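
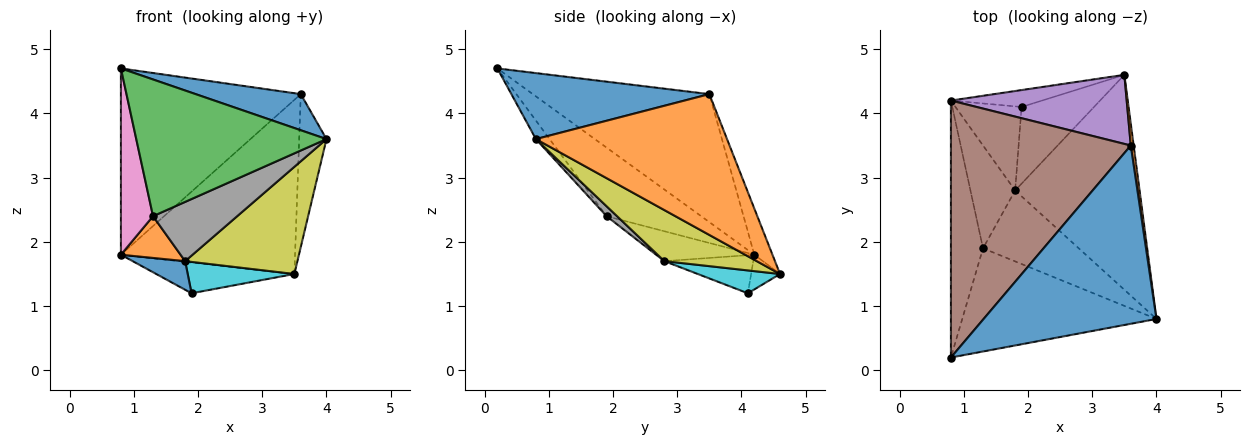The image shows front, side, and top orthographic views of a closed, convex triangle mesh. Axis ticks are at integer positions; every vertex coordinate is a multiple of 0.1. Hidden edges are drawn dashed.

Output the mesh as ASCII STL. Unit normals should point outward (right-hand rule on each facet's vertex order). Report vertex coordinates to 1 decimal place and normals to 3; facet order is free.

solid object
 facet normal 0.350 -0.186 0.918
  outer loop
   vertex 3.6 3.5 4.3
   vertex 0.8 0.2 4.7
   vertex 4.0 0.8 3.6
  endloop
 endfacet
 facet normal 0.990 0.141 0.020
  outer loop
   vertex 3.6 3.5 4.3
   vertex 4.0 0.8 3.6
   vertex 3.5 4.6 1.5
  endloop
 endfacet
 facet normal -0.057 -0.797 -0.601
  outer loop
   vertex 1.3 1.9 2.4
   vertex 4.0 0.8 3.6
   vertex 0.8 0.2 4.7
  endloop
 endfacet
 facet normal -0.180 0.862 -0.474
  outer loop
   vertex 0.8 4.2 1.8
   vertex 3.5 4.6 1.5
   vertex 1.9 4.1 1.2
  endloop
 endfacet
 facet normal -0.096 0.925 0.367
  outer loop
   vertex 0.8 4.2 1.8
   vertex 3.6 3.5 4.3
   vertex 3.5 4.6 1.5
  endloop
 endfacet
 facet normal -0.499 0.509 0.702
  outer loop
   vertex 0.8 4.2 1.8
   vertex 0.8 0.2 4.7
   vertex 3.6 3.5 4.3
  endloop
 endfacet
 facet normal -0.866 -0.294 -0.405
  outer loop
   vertex 0.8 4.2 1.8
   vertex 1.3 1.9 2.4
   vertex 0.8 0.2 4.7
  endloop
 endfacet
 facet normal 0.080 -0.639 -0.765
  outer loop
   vertex 1.8 2.8 1.7
   vertex 4.0 0.8 3.6
   vertex 1.3 1.9 2.4
  endloop
 endfacet
 facet normal 0.345 -0.419 -0.840
  outer loop
   vertex 1.8 2.8 1.7
   vertex 3.5 4.6 1.5
   vertex 4.0 0.8 3.6
  endloop
 endfacet
 facet normal 0.280 -0.363 -0.889
  outer loop
   vertex 1.8 2.8 1.7
   vertex 1.9 4.1 1.2
   vertex 3.5 4.6 1.5
  endloop
 endfacet
 facet normal -0.479 -0.283 -0.831
  outer loop
   vertex 1.8 2.8 1.7
   vertex 0.8 4.2 1.8
   vertex 1.9 4.1 1.2
  endloop
 endfacet
 facet normal -0.527 -0.320 -0.788
  outer loop
   vertex 1.8 2.8 1.7
   vertex 1.3 1.9 2.4
   vertex 0.8 4.2 1.8
  endloop
 endfacet
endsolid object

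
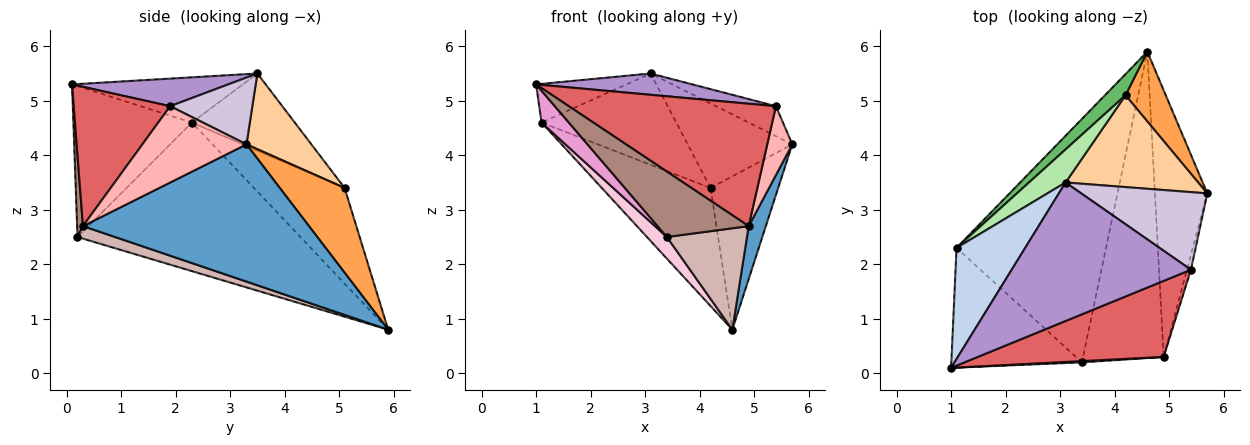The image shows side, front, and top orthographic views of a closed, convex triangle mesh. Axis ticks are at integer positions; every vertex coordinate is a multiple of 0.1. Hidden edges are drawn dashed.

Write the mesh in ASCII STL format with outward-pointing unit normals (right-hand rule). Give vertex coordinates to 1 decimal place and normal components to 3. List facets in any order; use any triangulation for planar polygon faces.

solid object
 facet normal 0.932 -0.071 -0.356
  outer loop
   vertex 4.9 0.3 2.7
   vertex 4.6 5.9 0.8
   vertex 5.7 3.3 4.2
  endloop
 endfacet
 facet normal -0.528 0.279 0.802
  outer loop
   vertex 1.1 2.3 4.6
   vertex 1.0 0.1 5.3
   vertex 3.1 3.5 5.5
  endloop
 endfacet
 facet normal 0.657 0.686 0.312
  outer loop
   vertex 4.2 5.1 3.4
   vertex 5.7 3.3 4.2
   vertex 4.6 5.9 0.8
  endloop
 endfacet
 facet normal 0.387 0.624 0.678
  outer loop
   vertex 4.2 5.1 3.4
   vertex 3.1 3.5 5.5
   vertex 5.7 3.3 4.2
  endloop
 endfacet
 facet normal -0.634 0.761 0.137
  outer loop
   vertex 4.2 5.1 3.4
   vertex 4.6 5.9 0.8
   vertex 1.1 2.3 4.6
  endloop
 endfacet
 facet normal -0.583 0.764 0.277
  outer loop
   vertex 4.2 5.1 3.4
   vertex 1.1 2.3 4.6
   vertex 3.1 3.5 5.5
  endloop
 endfacet
 facet normal 0.368 -0.790 0.491
  outer loop
   vertex 5.4 1.9 4.9
   vertex 1.0 0.1 5.3
   vertex 4.9 0.3 2.7
  endloop
 endfacet
 facet normal 0.971 -0.234 -0.051
  outer loop
   vertex 5.4 1.9 4.9
   vertex 4.9 0.3 2.7
   vertex 5.7 3.3 4.2
  endloop
 endfacet
 facet normal 0.150 -0.150 0.977
  outer loop
   vertex 5.4 1.9 4.9
   vertex 3.1 3.5 5.5
   vertex 1.0 0.1 5.3
  endloop
 endfacet
 facet normal 0.443 0.323 0.836
  outer loop
   vertex 5.4 1.9 4.9
   vertex 5.7 3.3 4.2
   vertex 3.1 3.5 5.5
  endloop
 endfacet
 facet normal 0.064 -0.998 0.019
  outer loop
   vertex 3.4 0.2 2.5
   vertex 4.9 0.3 2.7
   vertex 1.0 0.1 5.3
  endloop
 endfacet
 facet normal 0.146 -0.311 -0.939
  outer loop
   vertex 3.4 0.2 2.5
   vertex 4.6 5.9 0.8
   vertex 4.9 0.3 2.7
  endloop
 endfacet
 facet normal -0.745 -0.171 -0.645
  outer loop
   vertex 3.4 0.2 2.5
   vertex 1.0 0.1 5.3
   vertex 1.1 2.3 4.6
  endloop
 endfacet
 facet normal -0.704 -0.063 -0.708
  outer loop
   vertex 3.4 0.2 2.5
   vertex 1.1 2.3 4.6
   vertex 4.6 5.9 0.8
  endloop
 endfacet
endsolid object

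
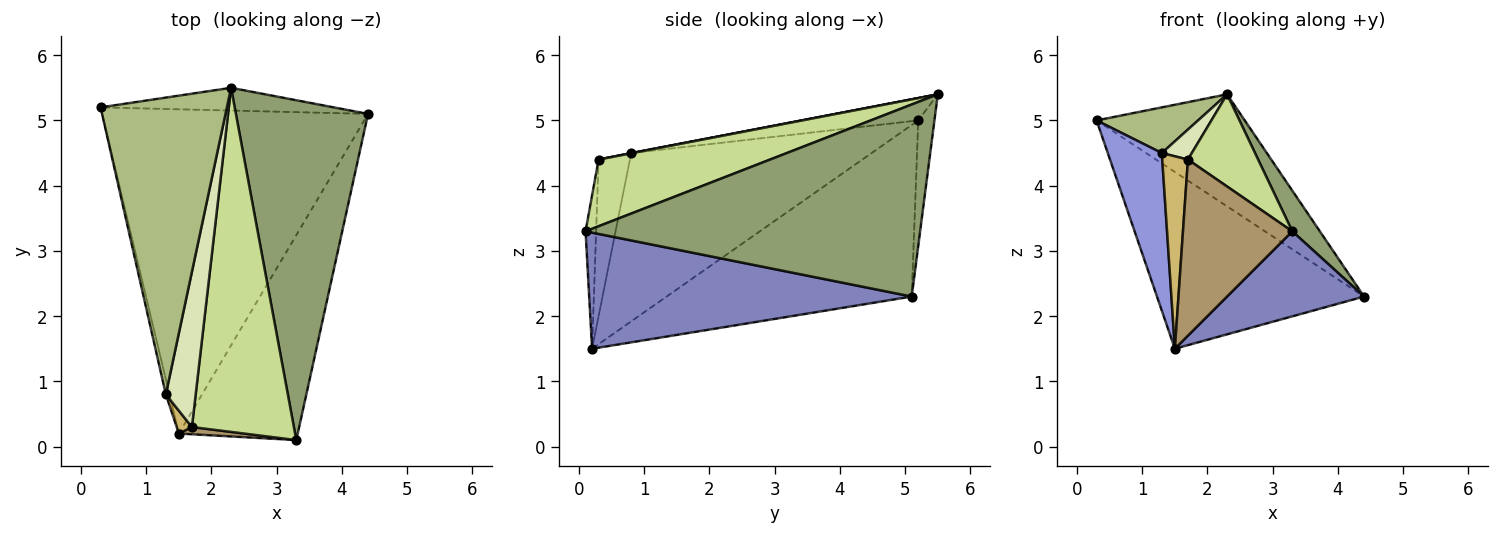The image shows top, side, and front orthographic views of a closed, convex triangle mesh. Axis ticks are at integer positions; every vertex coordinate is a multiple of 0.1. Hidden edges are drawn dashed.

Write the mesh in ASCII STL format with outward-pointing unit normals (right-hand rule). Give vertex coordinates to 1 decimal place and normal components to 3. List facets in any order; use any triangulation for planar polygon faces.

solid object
 facet normal -0.493 0.416 -0.764
  outer loop
   vertex 1.5 0.2 1.5
   vertex 0.3 5.2 5.0
   vertex 4.4 5.1 2.3
  endloop
 endfacet
 facet normal 0.670 -0.285 -0.686
  outer loop
   vertex 1.5 0.2 1.5
   vertex 4.4 5.1 2.3
   vertex 3.3 0.1 3.3
  endloop
 endfacet
 facet normal -0.975 -0.219 -0.021
  outer loop
   vertex 1.3 0.8 4.5
   vertex 0.3 5.2 5.0
   vertex 1.5 0.2 1.5
  endloop
 endfacet
 facet normal -0.107 0.974 -0.198
  outer loop
   vertex 2.3 5.5 5.4
   vertex 4.4 5.1 2.3
   vertex 0.3 5.2 5.0
  endloop
 endfacet
 facet normal 0.822 -0.068 0.566
  outer loop
   vertex 2.3 5.5 5.4
   vertex 3.3 0.1 3.3
   vertex 4.4 5.1 2.3
  endloop
 endfacet
 facet normal -0.172 -0.150 0.974
  outer loop
   vertex 2.3 5.5 5.4
   vertex 0.3 5.2 5.0
   vertex 1.3 0.8 4.5
  endloop
 endfacet
 facet normal 0.534 -0.219 0.817
  outer loop
   vertex 1.7 0.3 4.4
   vertex 3.3 0.1 3.3
   vertex 2.3 5.5 5.4
  endloop
 endfacet
 facet normal 0.008 -0.190 0.982
  outer loop
   vertex 1.7 0.3 4.4
   vertex 2.3 5.5 5.4
   vertex 1.3 0.8 4.5
  endloop
 endfacet
 facet normal -0.096 -0.995 0.041
  outer loop
   vertex 1.7 0.3 4.4
   vertex 1.5 0.2 1.5
   vertex 3.3 0.1 3.3
  endloop
 endfacet
 facet normal -0.771 -0.632 0.075
  outer loop
   vertex 1.7 0.3 4.4
   vertex 1.3 0.8 4.5
   vertex 1.5 0.2 1.5
  endloop
 endfacet
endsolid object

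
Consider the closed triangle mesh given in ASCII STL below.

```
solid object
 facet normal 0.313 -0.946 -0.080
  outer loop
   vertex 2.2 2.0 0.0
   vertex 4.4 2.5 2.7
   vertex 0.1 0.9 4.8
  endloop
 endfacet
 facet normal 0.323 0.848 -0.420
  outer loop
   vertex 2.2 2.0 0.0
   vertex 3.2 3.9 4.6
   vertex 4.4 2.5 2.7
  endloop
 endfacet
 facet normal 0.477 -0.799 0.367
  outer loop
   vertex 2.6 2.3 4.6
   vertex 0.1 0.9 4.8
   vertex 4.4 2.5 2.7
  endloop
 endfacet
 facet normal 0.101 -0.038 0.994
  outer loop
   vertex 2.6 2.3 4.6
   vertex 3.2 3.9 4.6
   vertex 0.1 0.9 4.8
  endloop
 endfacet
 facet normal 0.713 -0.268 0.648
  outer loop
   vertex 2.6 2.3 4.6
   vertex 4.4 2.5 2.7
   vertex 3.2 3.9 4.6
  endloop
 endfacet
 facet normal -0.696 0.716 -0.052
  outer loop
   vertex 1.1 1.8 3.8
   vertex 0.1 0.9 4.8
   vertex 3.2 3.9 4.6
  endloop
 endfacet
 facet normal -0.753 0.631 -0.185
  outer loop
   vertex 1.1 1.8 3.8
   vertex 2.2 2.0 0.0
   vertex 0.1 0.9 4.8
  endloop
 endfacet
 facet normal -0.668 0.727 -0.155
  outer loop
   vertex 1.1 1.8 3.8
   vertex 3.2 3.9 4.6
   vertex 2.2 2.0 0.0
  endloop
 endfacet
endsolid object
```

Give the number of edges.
12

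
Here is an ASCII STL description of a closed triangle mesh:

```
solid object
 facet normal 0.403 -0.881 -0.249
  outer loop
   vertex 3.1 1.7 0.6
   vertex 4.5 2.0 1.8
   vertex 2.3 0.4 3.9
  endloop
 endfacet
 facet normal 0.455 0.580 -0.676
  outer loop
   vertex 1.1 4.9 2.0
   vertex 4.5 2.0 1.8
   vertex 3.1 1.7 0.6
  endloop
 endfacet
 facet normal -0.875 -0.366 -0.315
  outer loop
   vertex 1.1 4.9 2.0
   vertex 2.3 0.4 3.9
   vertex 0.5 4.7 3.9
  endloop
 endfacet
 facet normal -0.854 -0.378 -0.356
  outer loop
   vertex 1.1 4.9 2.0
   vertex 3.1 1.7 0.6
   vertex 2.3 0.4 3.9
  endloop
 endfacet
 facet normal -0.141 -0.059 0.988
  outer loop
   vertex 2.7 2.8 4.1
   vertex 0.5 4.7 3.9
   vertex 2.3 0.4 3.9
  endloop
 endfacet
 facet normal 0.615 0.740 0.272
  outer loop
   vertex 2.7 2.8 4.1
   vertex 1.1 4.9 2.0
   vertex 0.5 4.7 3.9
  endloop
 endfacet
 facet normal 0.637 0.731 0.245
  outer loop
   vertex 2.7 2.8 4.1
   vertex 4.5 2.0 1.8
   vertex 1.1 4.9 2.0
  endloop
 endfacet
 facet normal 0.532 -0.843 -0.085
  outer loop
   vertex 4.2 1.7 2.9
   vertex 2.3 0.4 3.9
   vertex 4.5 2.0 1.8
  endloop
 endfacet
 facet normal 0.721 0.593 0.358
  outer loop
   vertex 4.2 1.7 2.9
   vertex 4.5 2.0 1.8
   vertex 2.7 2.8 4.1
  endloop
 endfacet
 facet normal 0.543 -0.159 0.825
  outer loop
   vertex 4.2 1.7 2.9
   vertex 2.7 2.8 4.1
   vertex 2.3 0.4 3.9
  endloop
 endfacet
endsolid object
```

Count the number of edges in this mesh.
15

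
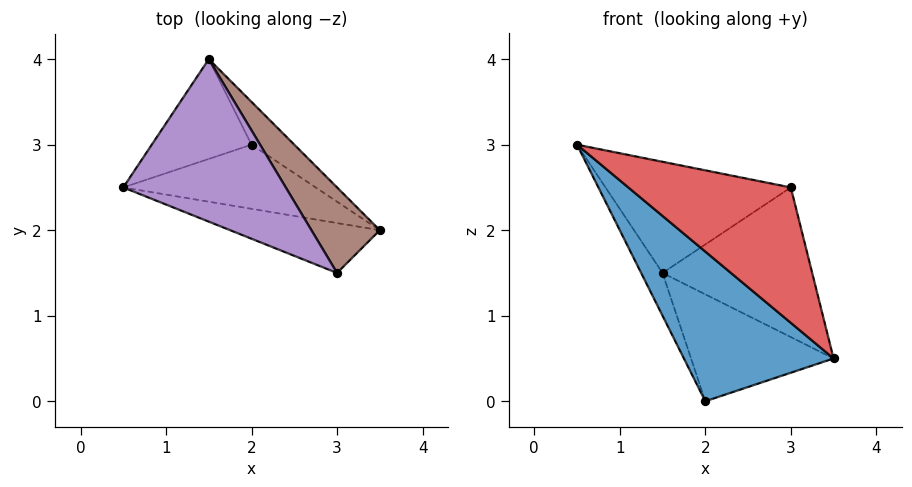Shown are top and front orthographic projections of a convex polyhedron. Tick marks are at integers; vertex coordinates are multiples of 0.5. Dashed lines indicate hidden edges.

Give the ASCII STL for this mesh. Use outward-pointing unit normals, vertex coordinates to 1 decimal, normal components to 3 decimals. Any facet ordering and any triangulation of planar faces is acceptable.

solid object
 facet normal -0.434 -0.828 -0.355
  outer loop
   vertex 2.0 3.0 0.0
   vertex 3.5 2.0 0.5
   vertex 0.5 2.5 3.0
  endloop
 endfacet
 facet normal -0.892 0.178 -0.416
  outer loop
   vertex 2.0 3.0 0.0
   vertex 0.5 2.5 3.0
   vertex 1.5 4.0 1.5
  endloop
 endfacet
 facet normal 0.596 0.745 -0.298
  outer loop
   vertex 2.0 3.0 0.0
   vertex 1.5 4.0 1.5
   vertex 3.5 2.0 0.5
  endloop
 endfacet
 facet normal -0.406 -0.857 -0.316
  outer loop
   vertex 3.0 1.5 2.5
   vertex 0.5 2.5 3.0
   vertex 3.5 2.0 0.5
  endloop
 endfacet
 facet normal 0.364 0.526 0.769
  outer loop
   vertex 3.0 1.5 2.5
   vertex 1.5 4.0 1.5
   vertex 0.5 2.5 3.0
  endloop
 endfacet
 facet normal 0.745 0.579 0.331
  outer loop
   vertex 3.0 1.5 2.5
   vertex 3.5 2.0 0.5
   vertex 1.5 4.0 1.5
  endloop
 endfacet
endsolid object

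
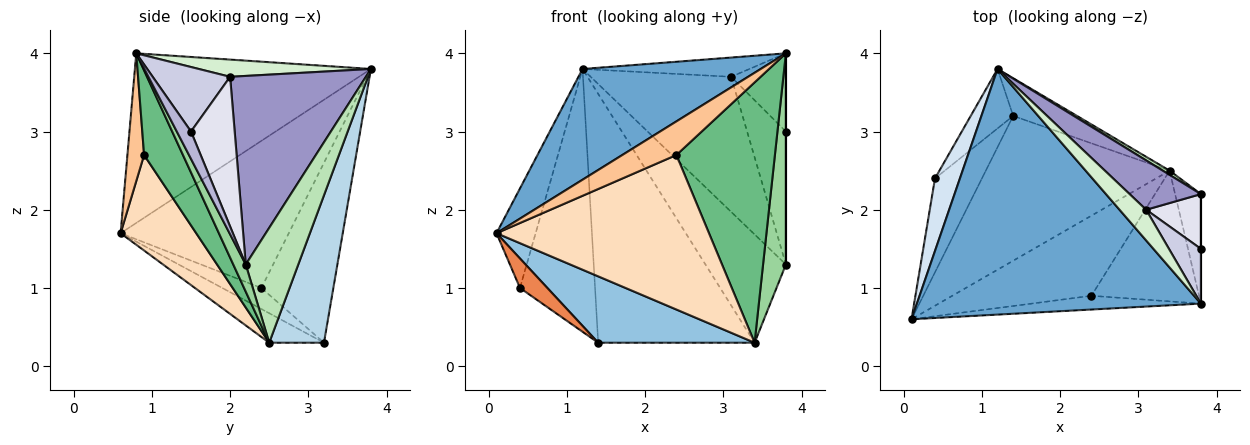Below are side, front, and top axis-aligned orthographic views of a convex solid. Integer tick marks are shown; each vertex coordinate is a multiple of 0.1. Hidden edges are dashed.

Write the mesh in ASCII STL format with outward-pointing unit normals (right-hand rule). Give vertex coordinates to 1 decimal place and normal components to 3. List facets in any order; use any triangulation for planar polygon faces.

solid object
 facet normal -0.478 -0.361 0.801
  outer loop
   vertex 1.2 3.8 3.8
   vertex 0.1 0.6 1.7
   vertex 3.8 0.8 4.0
  endloop
 endfacet
 facet normal -0.144 -0.412 -0.900
  outer loop
   vertex 3.4 2.5 0.3
   vertex 0.1 0.6 1.7
   vertex 1.4 3.2 0.3
  endloop
 endfacet
 facet normal 0.327 0.934 -0.141
  outer loop
   vertex 3.4 2.5 0.3
   vertex 1.4 3.2 0.3
   vertex 1.2 3.8 3.8
  endloop
 endfacet
 facet normal -0.961 0.223 0.163
  outer loop
   vertex 0.4 2.4 1.0
   vertex 0.1 0.6 1.7
   vertex 1.2 3.8 3.8
  endloop
 endfacet
 facet normal -0.394 -0.275 -0.877
  outer loop
   vertex 0.4 2.4 1.0
   vertex 1.4 3.2 0.3
   vertex 0.1 0.6 1.7
  endloop
 endfacet
 facet normal -0.683 0.713 -0.161
  outer loop
   vertex 0.4 2.4 1.0
   vertex 1.2 3.8 3.8
   vertex 1.4 3.2 0.3
  endloop
 endfacet
 facet normal 0.274 -0.890 -0.364
  outer loop
   vertex 2.4 0.9 2.7
   vertex 3.8 0.8 4.0
   vertex 0.1 0.6 1.7
  endloop
 endfacet
 facet normal 0.301 -0.847 -0.439
  outer loop
   vertex 2.4 0.9 2.7
   vertex 0.1 0.6 1.7
   vertex 3.4 2.5 0.3
  endloop
 endfacet
 facet normal 0.333 -0.843 -0.423
  outer loop
   vertex 2.4 0.9 2.7
   vertex 3.4 2.5 0.3
   vertex 3.8 0.8 4.0
  endloop
 endfacet
 facet normal 0.436 -0.799 -0.414
  outer loop
   vertex 3.8 2.2 1.3
   vertex 3.8 0.8 4.0
   vertex 3.4 2.5 0.3
  endloop
 endfacet
 facet normal 0.546 0.837 0.033
  outer loop
   vertex 3.8 2.2 1.3
   vertex 3.4 2.5 0.3
   vertex 1.2 3.8 3.8
  endloop
 endfacet
 facet normal 0.481 0.466 0.743
  outer loop
   vertex 3.1 2.0 3.7
   vertex 1.2 3.8 3.8
   vertex 3.8 0.8 4.0
  endloop
 endfacet
 facet normal 0.672 0.695 0.254
  outer loop
   vertex 3.1 2.0 3.7
   vertex 3.8 2.2 1.3
   vertex 1.2 3.8 3.8
  endloop
 endfacet
 facet normal 1.000 0.000 0.000
  outer loop
   vertex 3.8 1.5 3.0
   vertex 3.8 0.8 4.0
   vertex 3.8 2.2 1.3
  endloop
 endfacet
 facet normal 0.757 0.535 0.375
  outer loop
   vertex 3.8 1.5 3.0
   vertex 3.1 2.0 3.7
   vertex 3.8 0.8 4.0
  endloop
 endfacet
 facet normal 0.721 0.641 0.264
  outer loop
   vertex 3.8 1.5 3.0
   vertex 3.8 2.2 1.3
   vertex 3.1 2.0 3.7
  endloop
 endfacet
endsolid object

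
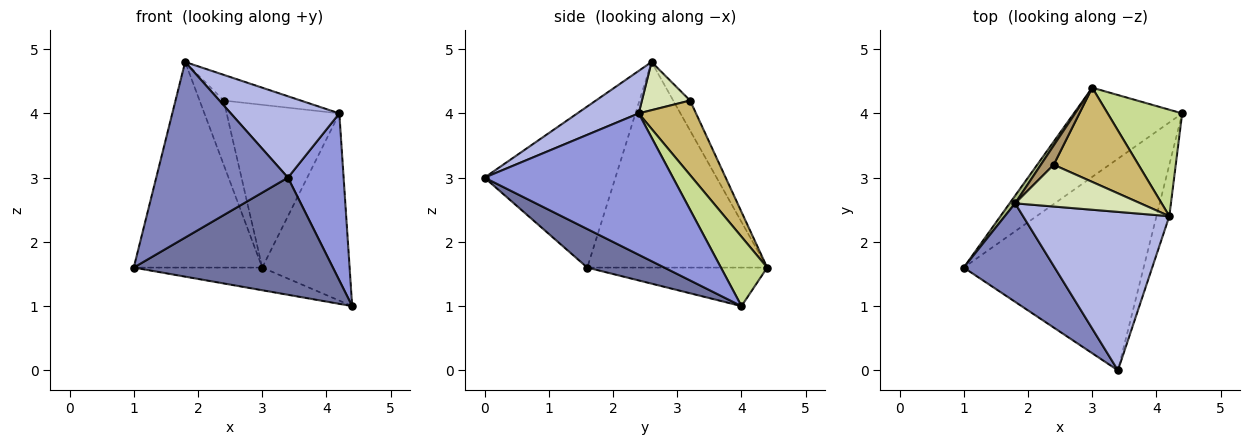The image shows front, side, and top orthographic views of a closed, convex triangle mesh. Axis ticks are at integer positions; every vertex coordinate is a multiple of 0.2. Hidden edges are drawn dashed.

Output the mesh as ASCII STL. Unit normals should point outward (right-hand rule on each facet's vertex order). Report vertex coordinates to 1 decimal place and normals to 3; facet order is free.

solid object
 facet normal 0.184 -0.476 -0.860
  outer loop
   vertex 3.4 0.0 3.0
   vertex 1.0 1.6 1.6
   vertex 4.4 4.0 1.0
  endloop
 endfacet
 facet normal -0.655 -0.659 0.370
  outer loop
   vertex 1.8 2.6 4.8
   vertex 1.0 1.6 1.6
   vertex 3.4 0.0 3.0
  endloop
 endfacet
 facet normal 0.955 -0.282 -0.087
  outer loop
   vertex 4.2 2.4 4.0
   vertex 3.4 0.0 3.0
   vertex 4.4 4.0 1.0
  endloop
 endfacet
 facet normal 0.250 -0.442 0.861
  outer loop
   vertex 4.2 2.4 4.0
   vertex 1.8 2.6 4.8
   vertex 3.4 0.0 3.0
  endloop
 endfacet
 facet normal -0.326 0.233 -0.916
  outer loop
   vertex 3.0 4.4 1.6
   vertex 4.4 4.0 1.0
   vertex 1.0 1.6 1.6
  endloop
 endfacet
 facet normal -0.814 0.581 0.022
  outer loop
   vertex 3.0 4.4 1.6
   vertex 1.0 1.6 1.6
   vertex 1.8 2.6 4.8
  endloop
 endfacet
 facet normal 0.418 0.790 0.449
  outer loop
   vertex 3.0 4.4 1.6
   vertex 4.2 2.4 4.0
   vertex 4.4 4.0 1.0
  endloop
 endfacet
 facet normal 0.311 0.498 0.809
  outer loop
   vertex 2.4 3.2 4.2
   vertex 1.8 2.6 4.8
   vertex 4.2 2.4 4.0
  endloop
 endfacet
 facet normal -0.557 0.796 0.239
  outer loop
   vertex 2.4 3.2 4.2
   vertex 3.0 4.4 1.6
   vertex 1.8 2.6 4.8
  endloop
 endfacet
 facet normal 0.403 0.792 0.459
  outer loop
   vertex 2.4 3.2 4.2
   vertex 4.2 2.4 4.0
   vertex 3.0 4.4 1.6
  endloop
 endfacet
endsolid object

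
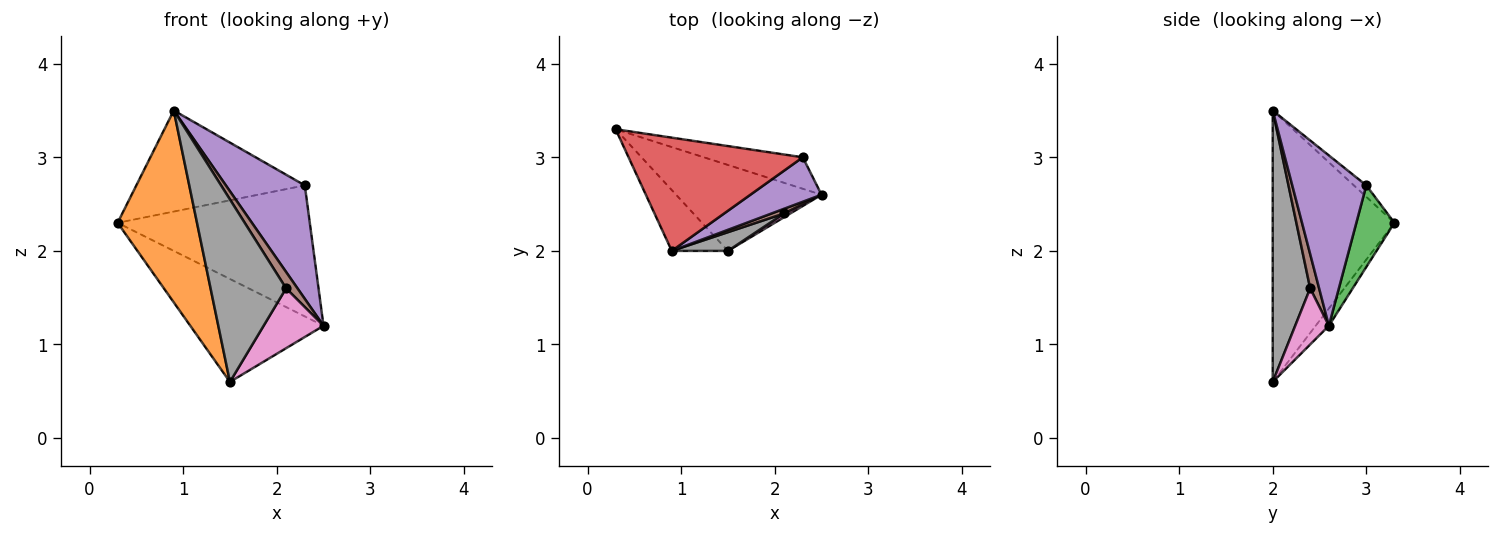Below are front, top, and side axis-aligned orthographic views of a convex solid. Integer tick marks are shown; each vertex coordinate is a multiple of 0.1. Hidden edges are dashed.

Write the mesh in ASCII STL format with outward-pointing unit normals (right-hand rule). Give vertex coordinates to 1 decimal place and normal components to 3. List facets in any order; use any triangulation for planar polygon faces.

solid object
 facet normal -0.076 0.765 -0.639
  outer loop
   vertex 1.5 2.0 0.6
   vertex 0.3 3.3 2.3
   vertex 2.5 2.6 1.2
  endloop
 endfacet
 facet normal -0.825 -0.538 -0.171
  outer loop
   vertex 1.5 2.0 0.6
   vertex 0.9 2.0 3.5
   vertex 0.3 3.3 2.3
  endloop
 endfacet
 facet normal 0.189 0.955 -0.229
  outer loop
   vertex 2.3 3.0 2.7
   vertex 2.5 2.6 1.2
   vertex 0.3 3.3 2.3
  endloop
 endfacet
 facet normal -0.049 0.665 0.745
  outer loop
   vertex 2.3 3.0 2.7
   vertex 0.3 3.3 2.3
   vertex 0.9 2.0 3.5
  endloop
 endfacet
 facet normal 0.658 -0.701 0.275
  outer loop
   vertex 2.3 3.0 2.7
   vertex 0.9 2.0 3.5
   vertex 2.5 2.6 1.2
  endloop
 endfacet
 facet normal 0.603 -0.767 0.219
  outer loop
   vertex 2.1 2.4 1.6
   vertex 2.5 2.6 1.2
   vertex 0.9 2.0 3.5
  endloop
 endfacet
 facet normal 0.490 -0.870 0.054
  outer loop
   vertex 2.1 2.4 1.6
   vertex 1.5 2.0 0.6
   vertex 2.5 2.6 1.2
  endloop
 endfacet
 facet normal 0.442 -0.892 0.092
  outer loop
   vertex 2.1 2.4 1.6
   vertex 0.9 2.0 3.5
   vertex 1.5 2.0 0.6
  endloop
 endfacet
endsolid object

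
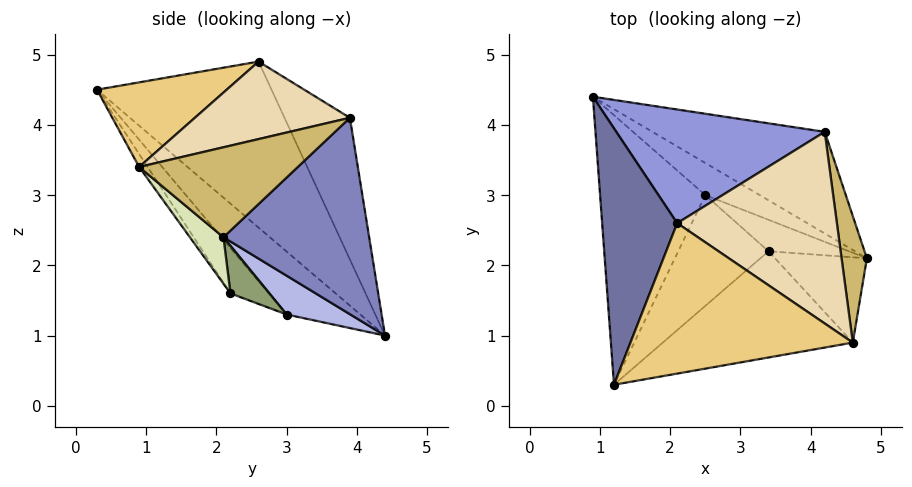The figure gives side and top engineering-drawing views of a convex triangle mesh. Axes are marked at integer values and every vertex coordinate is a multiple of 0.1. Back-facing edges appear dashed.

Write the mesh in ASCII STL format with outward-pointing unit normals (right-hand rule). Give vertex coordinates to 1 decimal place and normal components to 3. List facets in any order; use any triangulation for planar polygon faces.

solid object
 facet normal -0.876 0.274 0.396
  outer loop
   vertex 2.1 2.6 4.9
   vertex 0.9 4.4 1.0
   vertex 1.2 0.3 4.5
  endloop
 endfacet
 facet normal 0.566 0.658 -0.497
  outer loop
   vertex 4.2 3.9 4.1
   vertex 4.8 2.1 2.4
   vertex 0.9 4.4 1.0
  endloop
 endfacet
 facet normal -0.324 0.817 0.477
  outer loop
   vertex 4.2 3.9 4.1
   vertex 0.9 4.4 1.0
   vertex 2.1 2.6 4.9
  endloop
 endfacet
 facet normal 0.522 0.440 -0.731
  outer loop
   vertex 2.5 3.0 1.3
   vertex 0.9 4.4 1.0
   vertex 4.8 2.1 2.4
  endloop
 endfacet
 facet normal 0.494 0.243 -0.835
  outer loop
   vertex 2.5 3.0 1.3
   vertex 4.8 2.1 2.4
   vertex 3.4 2.2 1.6
  endloop
 endfacet
 facet normal -0.406 -0.610 -0.680
  outer loop
   vertex 2.5 3.0 1.3
   vertex 1.2 0.3 4.5
   vertex 0.9 4.4 1.0
  endloop
 endfacet
 facet normal -0.345 -0.644 -0.683
  outer loop
   vertex 2.5 3.0 1.3
   vertex 3.4 2.2 1.6
   vertex 1.2 0.3 4.5
  endloop
 endfacet
 facet normal 0.349 -0.634 -0.690
  outer loop
   vertex 4.6 0.9 3.4
   vertex 3.4 2.2 1.6
   vertex 4.8 2.1 2.4
  endloop
 endfacet
 facet normal -0.039 -0.822 -0.568
  outer loop
   vertex 4.6 0.9 3.4
   vertex 1.2 0.3 4.5
   vertex 3.4 2.2 1.6
  endloop
 endfacet
 facet normal 0.961 0.065 0.270
  outer loop
   vertex 4.6 0.9 3.4
   vertex 4.8 2.1 2.4
   vertex 4.2 3.9 4.1
  endloop
 endfacet
 facet normal 0.340 -0.289 0.895
  outer loop
   vertex 4.6 0.9 3.4
   vertex 2.1 2.6 4.9
   vertex 1.2 0.3 4.5
  endloop
 endfacet
 facet normal 0.432 -0.150 0.889
  outer loop
   vertex 4.6 0.9 3.4
   vertex 4.2 3.9 4.1
   vertex 2.1 2.6 4.9
  endloop
 endfacet
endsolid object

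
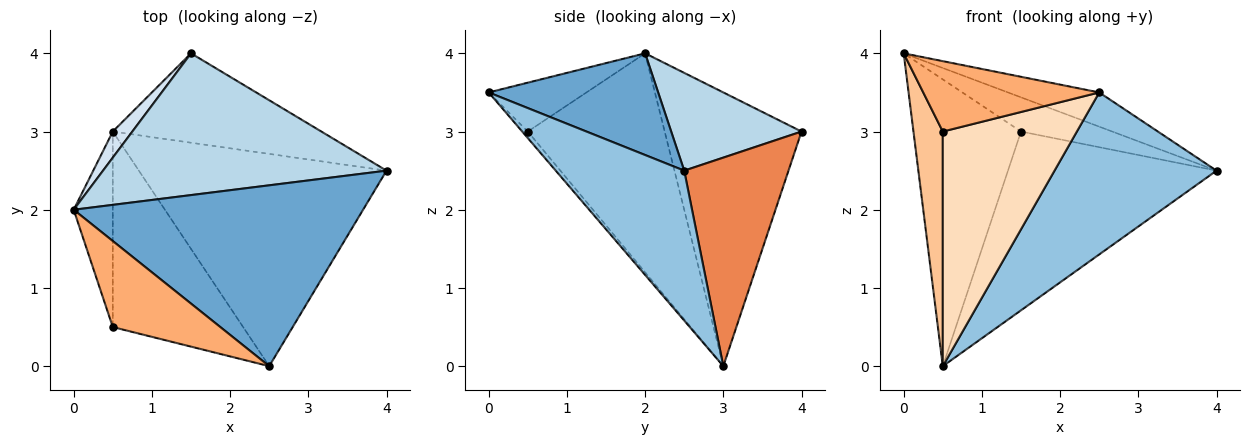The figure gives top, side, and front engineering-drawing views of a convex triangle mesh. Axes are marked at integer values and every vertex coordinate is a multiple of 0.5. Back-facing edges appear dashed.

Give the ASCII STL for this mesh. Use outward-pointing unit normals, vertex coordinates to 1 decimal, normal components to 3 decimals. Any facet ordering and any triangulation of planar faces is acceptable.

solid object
 facet normal 0.326 0.176 0.929
  outer loop
   vertex 2.5 0.0 3.5
   vertex 4.0 2.5 2.5
   vertex 0.0 2.0 4.0
  endloop
 endfacet
 facet normal 0.434 -0.547 -0.716
  outer loop
   vertex 0.5 3.0 0.0
   vertex 4.0 2.5 2.5
   vertex 2.5 0.0 3.5
  endloop
 endfacet
 facet normal 0.318 0.222 0.922
  outer loop
   vertex 1.5 4.0 3.0
   vertex 0.0 2.0 4.0
   vertex 4.0 2.5 2.5
  endloop
 endfacet
 facet normal -0.785 0.617 0.056
  outer loop
   vertex 1.5 4.0 3.0
   vertex 0.5 3.0 0.0
   vertex 0.0 2.0 4.0
  endloop
 endfacet
 facet normal 0.408 0.816 -0.408
  outer loop
   vertex 1.5 4.0 3.0
   vertex 4.0 2.5 2.5
   vertex 0.5 3.0 0.0
  endloop
 endfacet
 facet normal -0.332 -0.597 0.730
  outer loop
   vertex 0.5 0.5 3.0
   vertex 2.5 0.0 3.5
   vertex 0.0 2.0 4.0
  endloop
 endfacet
 facet normal -0.963 -0.206 -0.172
  outer loop
   vertex 0.5 0.5 3.0
   vertex 0.0 2.0 4.0
   vertex 0.5 3.0 0.0
  endloop
 endfacet
 facet normal -0.032 -0.768 -0.640
  outer loop
   vertex 0.5 0.5 3.0
   vertex 0.5 3.0 0.0
   vertex 2.5 0.0 3.5
  endloop
 endfacet
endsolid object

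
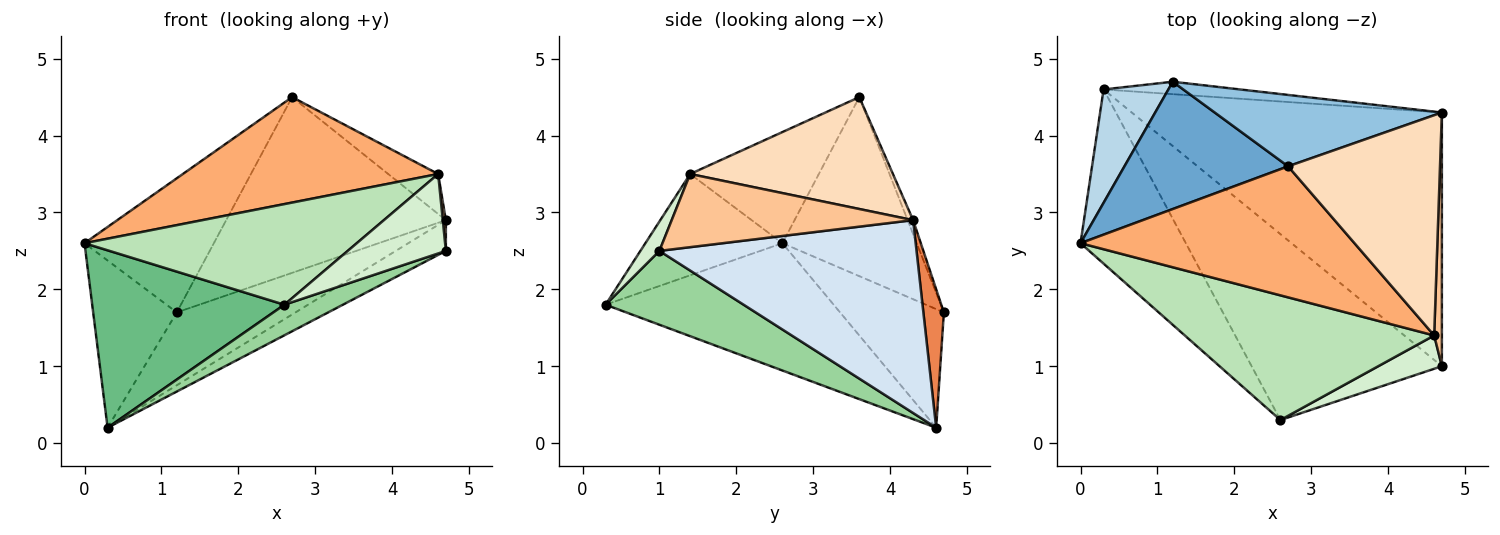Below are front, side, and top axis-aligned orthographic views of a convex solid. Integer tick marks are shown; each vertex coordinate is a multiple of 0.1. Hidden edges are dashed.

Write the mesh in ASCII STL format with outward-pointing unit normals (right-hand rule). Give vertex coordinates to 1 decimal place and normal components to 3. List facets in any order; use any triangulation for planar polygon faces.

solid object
 facet normal -0.602 0.579 0.550
  outer loop
   vertex 2.7 3.6 4.5
   vertex 1.2 4.7 1.7
   vertex 0.0 2.6 2.6
  endloop
 endfacet
 facet normal -0.023 0.926 0.376
  outer loop
   vertex 4.7 4.3 2.9
   vertex 1.2 4.7 1.7
   vertex 2.7 3.6 4.5
  endloop
 endfacet
 facet normal -0.717 0.577 0.391
  outer loop
   vertex 0.3 4.6 0.2
   vertex 0.0 2.6 2.6
   vertex 1.2 4.7 1.7
  endloop
 endfacet
 facet normal 0.525 0.102 -0.845
  outer loop
   vertex 0.3 4.6 0.2
   vertex 4.7 4.3 2.9
   vertex 4.7 1.0 2.5
  endloop
 endfacet
 facet normal 0.168 0.972 -0.165
  outer loop
   vertex 0.3 4.6 0.2
   vertex 1.2 4.7 1.7
   vertex 4.7 4.3 2.9
  endloop
 endfacet
 facet normal -0.301 -0.598 0.743
  outer loop
   vertex 4.6 1.4 3.5
   vertex 2.7 3.6 4.5
   vertex 0.0 2.6 2.6
  endloop
 endfacet
 facet normal 0.994 -0.013 0.105
  outer loop
   vertex 4.6 1.4 3.5
   vertex 4.7 1.0 2.5
   vertex 4.7 4.3 2.9
  endloop
 endfacet
 facet normal 0.587 0.145 0.797
  outer loop
   vertex 4.6 1.4 3.5
   vertex 4.7 4.3 2.9
   vertex 2.7 3.6 4.5
  endloop
 endfacet
 facet normal -0.646 -0.545 -0.535
  outer loop
   vertex 2.6 0.3 1.8
   vertex 0.0 2.6 2.6
   vertex 0.3 4.6 0.2
  endloop
 endfacet
 facet normal 0.358 -0.152 -0.921
  outer loop
   vertex 2.6 0.3 1.8
   vertex 0.3 4.6 0.2
   vertex 4.7 1.0 2.5
  endloop
 endfacet
 facet normal -0.301 -0.599 0.742
  outer loop
   vertex 2.6 0.3 1.8
   vertex 4.6 1.4 3.5
   vertex 0.0 2.6 2.6
  endloop
 endfacet
 facet normal 0.176 -0.908 0.381
  outer loop
   vertex 2.6 0.3 1.8
   vertex 4.7 1.0 2.5
   vertex 4.6 1.4 3.5
  endloop
 endfacet
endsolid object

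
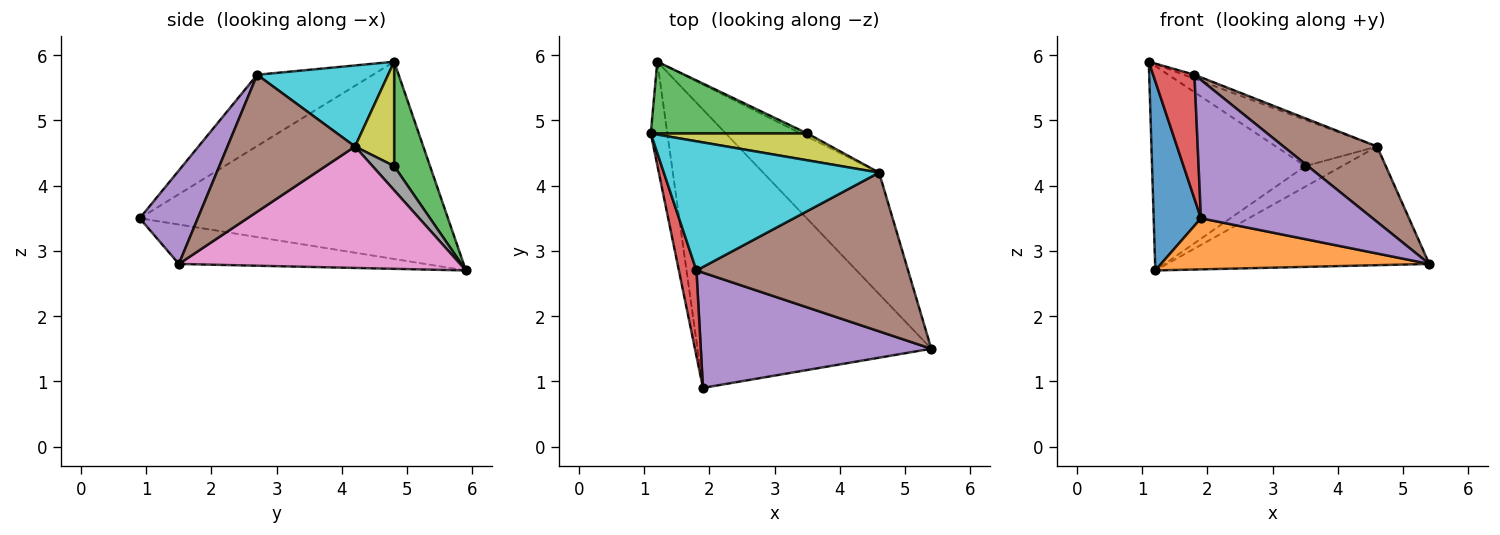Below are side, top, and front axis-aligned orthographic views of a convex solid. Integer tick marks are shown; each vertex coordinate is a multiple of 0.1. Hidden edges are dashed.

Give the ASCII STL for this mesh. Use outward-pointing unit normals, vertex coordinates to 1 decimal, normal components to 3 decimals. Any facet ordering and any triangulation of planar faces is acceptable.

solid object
 facet normal -0.985 -0.151 -0.083
  outer loop
   vertex 1.2 5.9 2.7
   vertex 1.9 0.9 3.5
   vertex 1.1 4.8 5.9
  endloop
 endfacet
 facet normal -0.164 -0.178 -0.970
  outer loop
   vertex 1.2 5.9 2.7
   vertex 5.4 1.5 2.8
   vertex 1.9 0.9 3.5
  endloop
 endfacet
 facet normal 0.216 0.921 0.323
  outer loop
   vertex 3.5 4.8 4.3
   vertex 1.2 5.9 2.7
   vertex 1.1 4.8 5.9
  endloop
 endfacet
 facet normal -0.917 -0.327 0.226
  outer loop
   vertex 1.8 2.7 5.7
   vertex 1.1 4.8 5.9
   vertex 1.9 0.9 3.5
  endloop
 endfacet
 facet normal 0.251 -0.743 0.620
  outer loop
   vertex 1.8 2.7 5.7
   vertex 1.9 0.9 3.5
   vertex 5.4 1.5 2.8
  endloop
 endfacet
 facet normal 0.505 -0.370 0.780
  outer loop
   vertex 4.6 4.2 4.6
   vertex 1.8 2.7 5.7
   vertex 5.4 1.5 2.8
  endloop
 endfacet
 facet normal 0.600 0.559 -0.572
  outer loop
   vertex 4.6 4.2 4.6
   vertex 5.4 1.5 2.8
   vertex 1.2 5.9 2.7
  endloop
 endfacet
 facet normal 0.503 0.854 -0.136
  outer loop
   vertex 4.6 4.2 4.6
   vertex 1.2 5.9 2.7
   vertex 3.5 4.8 4.3
  endloop
 endfacet
 facet normal 0.317 0.820 0.476
  outer loop
   vertex 4.6 4.2 4.6
   vertex 3.5 4.8 4.3
   vertex 1.1 4.8 5.9
  endloop
 endfacet
 facet normal 0.352 0.028 0.935
  outer loop
   vertex 4.6 4.2 4.6
   vertex 1.1 4.8 5.9
   vertex 1.8 2.7 5.7
  endloop
 endfacet
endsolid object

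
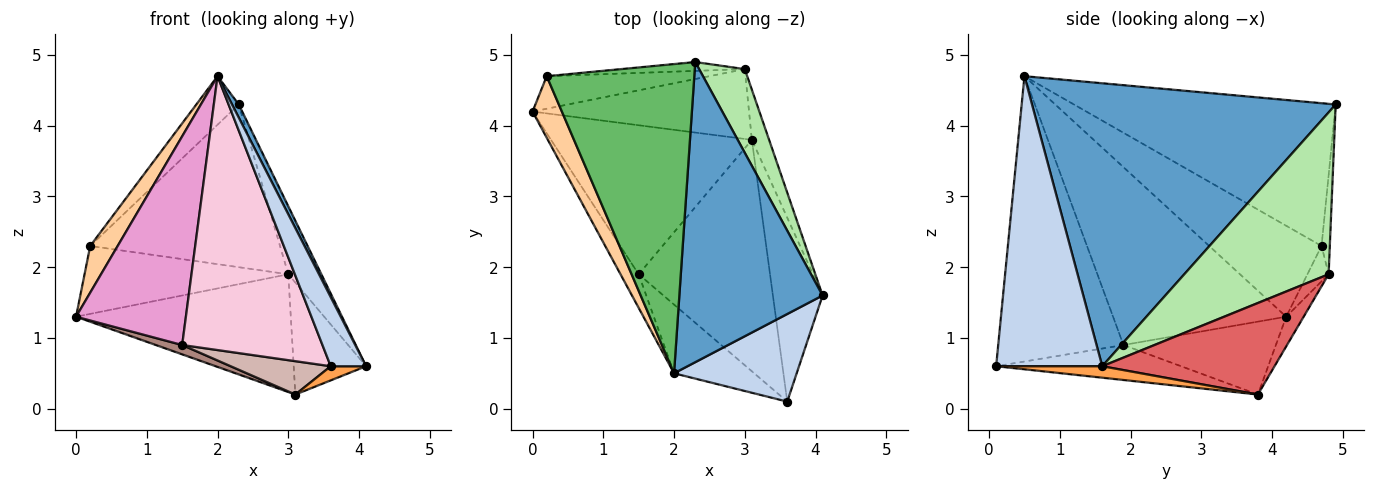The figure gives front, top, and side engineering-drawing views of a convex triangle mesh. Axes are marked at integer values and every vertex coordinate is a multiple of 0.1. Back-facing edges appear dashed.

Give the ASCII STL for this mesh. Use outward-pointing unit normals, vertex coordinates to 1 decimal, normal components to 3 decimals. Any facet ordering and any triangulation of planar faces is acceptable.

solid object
 facet normal 0.892 -0.020 0.452
  outer loop
   vertex 2.3 4.9 4.3
   vertex 2.0 0.5 4.7
   vertex 4.1 1.6 0.6
  endloop
 endfacet
 facet normal 0.881 -0.294 0.372
  outer loop
   vertex 3.6 0.1 0.6
   vertex 4.1 1.6 0.6
   vertex 2.0 0.5 4.7
  endloop
 endfacet
 facet normal 0.224 -0.075 -0.972
  outer loop
   vertex 3.6 0.1 0.6
   vertex 3.1 3.8 0.2
   vertex 4.1 1.6 0.6
  endloop
 endfacet
 facet normal -0.927 -0.227 0.299
  outer loop
   vertex 0.2 4.7 2.3
   vertex 0.0 4.2 1.3
   vertex 2.0 0.5 4.7
  endloop
 endfacet
 facet normal -0.691 0.112 0.714
  outer loop
   vertex 0.2 4.7 2.3
   vertex 2.0 0.5 4.7
   vertex 2.3 4.9 4.3
  endloop
 endfacet
 facet normal 0.940 0.215 0.265
  outer loop
   vertex 3.0 4.8 1.9
   vertex 2.3 4.9 4.3
   vertex 4.1 1.6 0.6
  endloop
 endfacet
 facet normal 0.908 0.382 -0.171
  outer loop
   vertex 3.0 4.8 1.9
   vertex 4.1 1.6 0.6
   vertex 3.1 3.8 0.2
  endloop
 endfacet
 facet normal -0.043 0.998 -0.054
  outer loop
   vertex 3.0 4.8 1.9
   vertex 0.2 4.7 2.3
   vertex 2.3 4.9 4.3
  endloop
 endfacet
 facet normal -0.070 0.858 -0.509
  outer loop
   vertex 3.0 4.8 1.9
   vertex 3.1 3.8 0.2
   vertex 0.0 4.2 1.3
  endloop
 endfacet
 facet normal -0.094 0.898 -0.430
  outer loop
   vertex 3.0 4.8 1.9
   vertex 0.0 4.2 1.3
   vertex 0.2 4.7 2.3
  endloop
 endfacet
 facet normal -0.341 -0.059 -0.938
  outer loop
   vertex 1.5 1.9 0.9
   vertex 0.0 4.2 1.3
   vertex 3.1 3.8 0.2
  endloop
 endfacet
 facet normal -0.255 -0.138 -0.957
  outer loop
   vertex 1.5 1.9 0.9
   vertex 3.1 3.8 0.2
   vertex 3.6 0.1 0.6
  endloop
 endfacet
 facet normal -0.841 -0.534 -0.086
  outer loop
   vertex 1.5 1.9 0.9
   vertex 2.0 0.5 4.7
   vertex 0.0 4.2 1.3
  endloop
 endfacet
 facet normal -0.655 -0.733 -0.184
  outer loop
   vertex 1.5 1.9 0.9
   vertex 3.6 0.1 0.6
   vertex 2.0 0.5 4.7
  endloop
 endfacet
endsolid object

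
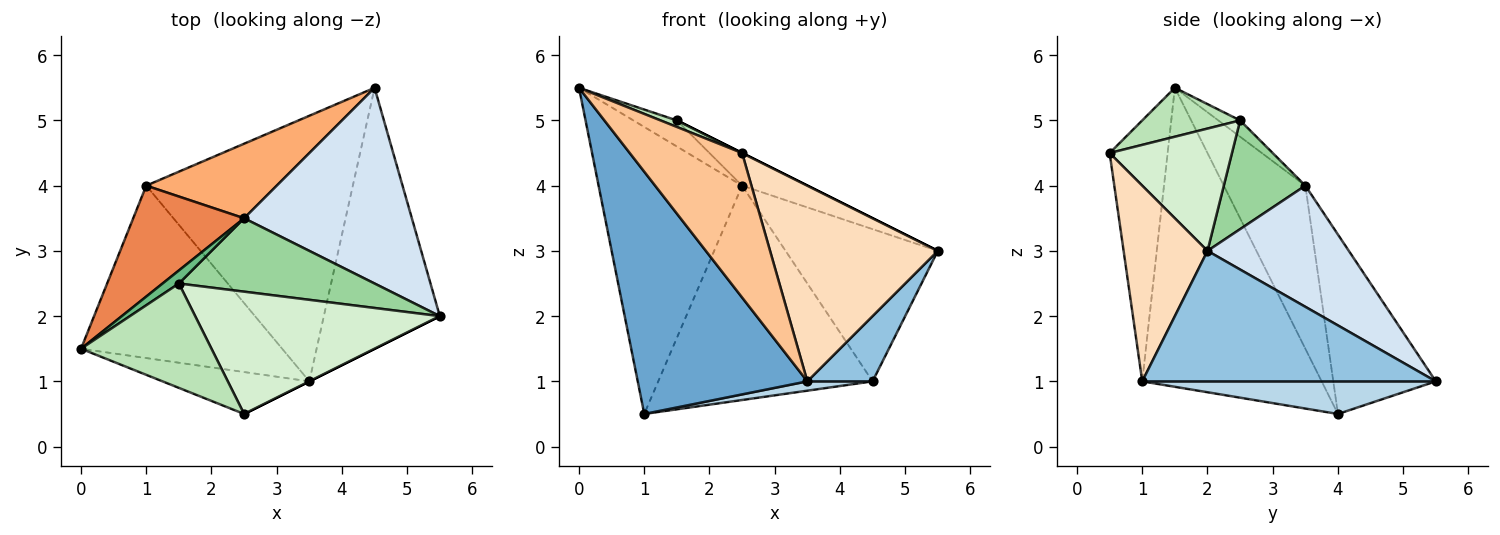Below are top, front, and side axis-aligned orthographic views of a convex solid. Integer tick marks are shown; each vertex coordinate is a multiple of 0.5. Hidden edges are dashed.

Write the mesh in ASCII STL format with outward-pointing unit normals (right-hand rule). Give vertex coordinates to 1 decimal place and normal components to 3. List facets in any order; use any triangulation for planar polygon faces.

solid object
 facet normal -0.653 -0.617 -0.439
  outer loop
   vertex 3.5 1.0 1.0
   vertex 0.0 1.5 5.5
   vertex 1.0 4.0 0.5
  endloop
 endfacet
 facet normal 0.737 -0.164 -0.655
  outer loop
   vertex 3.5 1.0 1.0
   vertex 4.5 5.5 1.0
   vertex 5.5 2.0 3.0
  endloop
 endfacet
 facet normal 0.156 -0.035 -0.987
  outer loop
   vertex 3.5 1.0 1.0
   vertex 1.0 4.0 0.5
   vertex 4.5 5.5 1.0
  endloop
 endfacet
 facet normal 0.495 0.533 0.686
  outer loop
   vertex 2.5 3.5 4.0
   vertex 5.5 2.0 3.0
   vertex 4.5 5.5 1.0
  endloop
 endfacet
 facet normal -0.468 0.824 0.318
  outer loop
   vertex 2.5 3.5 4.0
   vertex 1.0 4.0 0.5
   vertex 0.0 1.5 5.5
  endloop
 endfacet
 facet normal -0.412 0.861 0.299
  outer loop
   vertex 2.5 3.5 4.0
   vertex 4.5 5.5 1.0
   vertex 1.0 4.0 0.5
  endloop
 endfacet
 facet normal -0.444 -0.860 -0.250
  outer loop
   vertex 2.5 0.5 4.5
   vertex 0.0 1.5 5.5
   vertex 3.5 1.0 1.0
  endloop
 endfacet
 facet normal 0.447 -0.894 0.000
  outer loop
   vertex 2.5 0.5 4.5
   vertex 3.5 1.0 1.0
   vertex 5.5 2.0 3.0
  endloop
 endfacet
 facet normal -0.408 0.816 0.408
  outer loop
   vertex 1.5 2.5 5.0
   vertex 2.5 3.5 4.0
   vertex 0.0 1.5 5.5
  endloop
 endfacet
 facet normal 0.453 0.362 0.815
  outer loop
   vertex 1.5 2.5 5.0
   vertex 5.5 2.0 3.0
   vertex 2.5 3.5 4.0
  endloop
 endfacet
 facet normal 0.351 -0.058 0.935
  outer loop
   vertex 1.5 2.5 5.0
   vertex 0.0 1.5 5.5
   vertex 2.5 0.5 4.5
  endloop
 endfacet
 facet normal 0.447 0.000 0.894
  outer loop
   vertex 1.5 2.5 5.0
   vertex 2.5 0.5 4.5
   vertex 5.5 2.0 3.0
  endloop
 endfacet
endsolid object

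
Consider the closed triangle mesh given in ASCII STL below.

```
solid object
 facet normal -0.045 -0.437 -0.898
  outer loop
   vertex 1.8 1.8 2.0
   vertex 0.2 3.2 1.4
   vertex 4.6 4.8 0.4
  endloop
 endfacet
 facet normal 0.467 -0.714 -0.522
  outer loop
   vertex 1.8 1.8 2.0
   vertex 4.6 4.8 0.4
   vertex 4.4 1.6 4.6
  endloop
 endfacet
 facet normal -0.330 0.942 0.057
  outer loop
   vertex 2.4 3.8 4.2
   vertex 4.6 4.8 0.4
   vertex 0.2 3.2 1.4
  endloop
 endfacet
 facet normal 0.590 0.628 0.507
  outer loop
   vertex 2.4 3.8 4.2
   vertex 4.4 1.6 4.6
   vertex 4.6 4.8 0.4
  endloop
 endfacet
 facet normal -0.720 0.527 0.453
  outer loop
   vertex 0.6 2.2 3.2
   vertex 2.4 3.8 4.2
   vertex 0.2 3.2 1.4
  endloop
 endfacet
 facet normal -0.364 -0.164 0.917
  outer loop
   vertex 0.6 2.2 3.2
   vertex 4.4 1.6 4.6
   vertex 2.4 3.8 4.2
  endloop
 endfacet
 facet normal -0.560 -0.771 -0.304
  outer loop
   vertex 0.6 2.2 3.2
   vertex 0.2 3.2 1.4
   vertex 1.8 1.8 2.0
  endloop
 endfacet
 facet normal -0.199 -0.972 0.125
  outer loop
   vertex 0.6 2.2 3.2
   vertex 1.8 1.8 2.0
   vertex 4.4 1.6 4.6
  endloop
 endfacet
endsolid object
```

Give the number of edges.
12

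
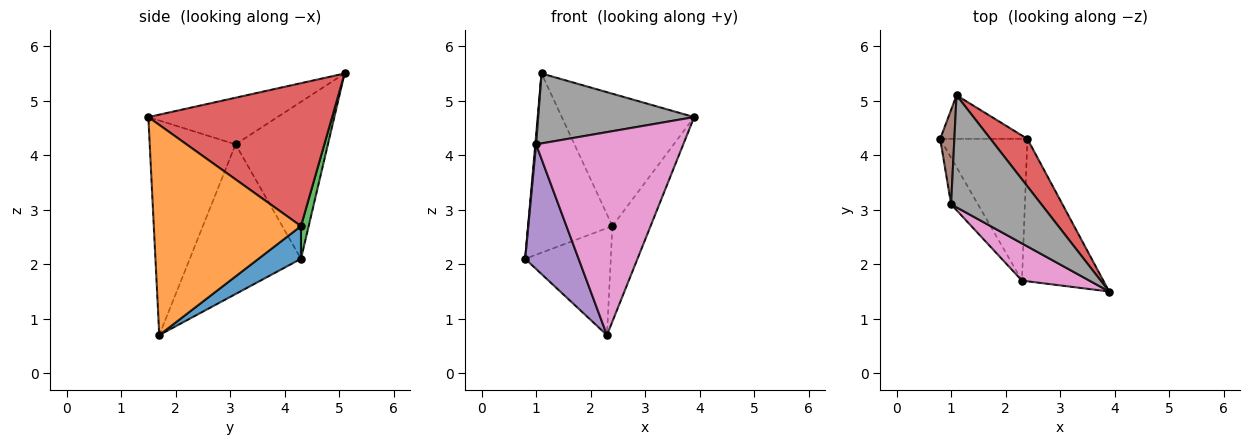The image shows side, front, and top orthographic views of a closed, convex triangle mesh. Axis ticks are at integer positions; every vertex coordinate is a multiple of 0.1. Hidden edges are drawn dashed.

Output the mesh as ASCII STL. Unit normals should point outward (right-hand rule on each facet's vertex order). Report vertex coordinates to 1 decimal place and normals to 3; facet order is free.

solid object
 facet normal 0.287 0.577 -0.765
  outer loop
   vertex 2.4 4.3 2.7
   vertex 2.3 1.7 0.7
   vertex 0.8 4.3 2.1
  endloop
 endfacet
 facet normal 0.906 0.235 -0.351
  outer loop
   vertex 2.4 4.3 2.7
   vertex 3.9 1.5 4.7
   vertex 2.3 1.7 0.7
  endloop
 endfacet
 facet normal 0.088 0.968 -0.236
  outer loop
   vertex 2.4 4.3 2.7
   vertex 0.8 4.3 2.1
   vertex 1.1 5.1 5.5
  endloop
 endfacet
 facet normal 0.794 0.572 0.205
  outer loop
   vertex 2.4 4.3 2.7
   vertex 1.1 5.1 5.5
   vertex 3.9 1.5 4.7
  endloop
 endfacet
 facet normal -0.890 -0.427 -0.160
  outer loop
   vertex 1.0 3.1 4.2
   vertex 0.8 4.3 2.1
   vertex 2.3 1.7 0.7
  endloop
 endfacet
 facet normal -0.996 -0.009 0.090
  outer loop
   vertex 1.0 3.1 4.2
   vertex 1.1 5.1 5.5
   vertex 0.8 4.3 2.1
  endloop
 endfacet
 facet normal -0.498 -0.853 0.156
  outer loop
   vertex 1.0 3.1 4.2
   vertex 2.3 1.7 0.7
   vertex 3.9 1.5 4.7
  endloop
 endfacet
 facet normal -0.402 -0.485 0.777
  outer loop
   vertex 1.0 3.1 4.2
   vertex 3.9 1.5 4.7
   vertex 1.1 5.1 5.5
  endloop
 endfacet
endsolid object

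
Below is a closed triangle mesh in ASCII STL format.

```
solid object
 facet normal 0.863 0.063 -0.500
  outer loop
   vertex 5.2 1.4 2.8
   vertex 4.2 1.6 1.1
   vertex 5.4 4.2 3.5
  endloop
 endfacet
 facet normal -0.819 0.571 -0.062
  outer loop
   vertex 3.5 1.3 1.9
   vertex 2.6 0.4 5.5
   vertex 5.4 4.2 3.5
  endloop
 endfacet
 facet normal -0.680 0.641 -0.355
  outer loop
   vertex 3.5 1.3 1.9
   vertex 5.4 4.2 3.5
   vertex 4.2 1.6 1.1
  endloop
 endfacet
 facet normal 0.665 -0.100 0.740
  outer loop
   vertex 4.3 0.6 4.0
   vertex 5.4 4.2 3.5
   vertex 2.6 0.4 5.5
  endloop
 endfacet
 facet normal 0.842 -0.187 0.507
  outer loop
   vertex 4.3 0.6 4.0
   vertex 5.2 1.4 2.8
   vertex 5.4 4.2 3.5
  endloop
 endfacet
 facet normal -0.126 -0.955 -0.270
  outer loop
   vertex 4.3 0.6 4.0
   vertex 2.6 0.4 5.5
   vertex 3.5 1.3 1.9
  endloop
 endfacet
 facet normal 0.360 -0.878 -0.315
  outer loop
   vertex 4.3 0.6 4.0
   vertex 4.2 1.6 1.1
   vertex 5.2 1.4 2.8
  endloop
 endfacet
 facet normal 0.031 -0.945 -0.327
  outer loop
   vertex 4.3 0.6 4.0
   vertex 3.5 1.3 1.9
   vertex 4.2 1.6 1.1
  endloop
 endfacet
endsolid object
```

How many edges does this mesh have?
12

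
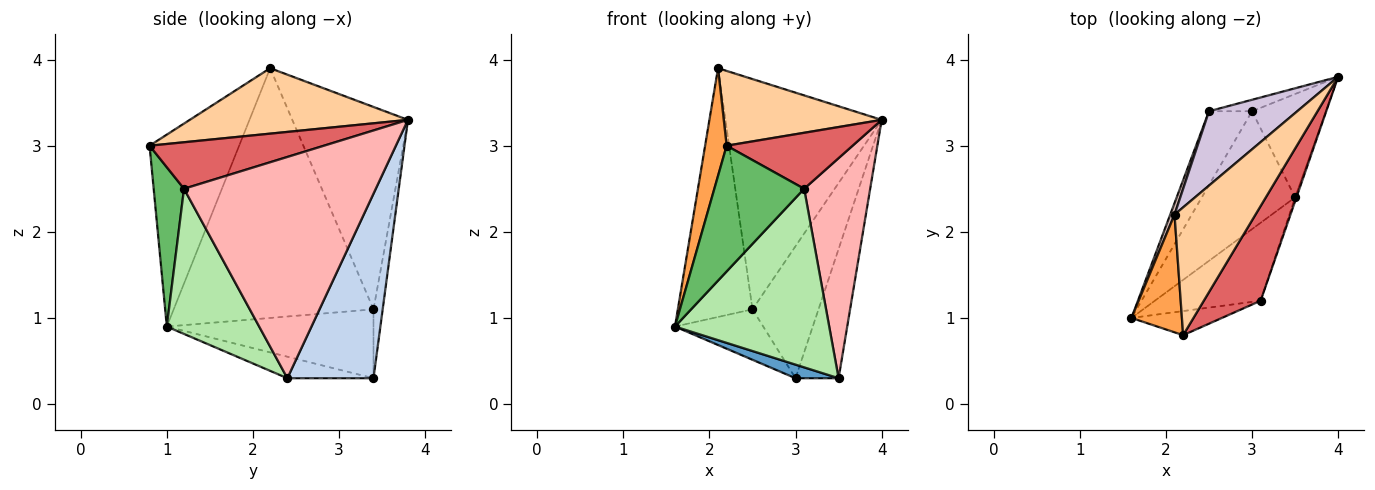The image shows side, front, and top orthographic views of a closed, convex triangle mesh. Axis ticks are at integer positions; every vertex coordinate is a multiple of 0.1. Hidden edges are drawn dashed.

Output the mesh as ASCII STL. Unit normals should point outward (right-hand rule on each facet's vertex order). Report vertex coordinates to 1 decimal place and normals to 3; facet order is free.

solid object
 facet normal -0.223 -0.112 -0.968
  outer loop
   vertex 3.0 3.4 0.3
   vertex 3.5 2.4 0.3
   vertex 1.6 1.0 0.9
  endloop
 endfacet
 facet normal 0.842 0.421 -0.337
  outer loop
   vertex 3.0 3.4 0.3
   vertex 4.0 3.8 3.3
   vertex 3.5 2.4 0.3
  endloop
 endfacet
 facet normal -0.942 -0.226 0.248
  outer loop
   vertex 2.1 2.2 3.9
   vertex 1.6 1.0 0.9
   vertex 2.2 0.8 3.0
  endloop
 endfacet
 facet normal 0.572 -0.414 0.708
  outer loop
   vertex 2.1 2.2 3.9
   vertex 2.2 0.8 3.0
   vertex 4.0 3.8 3.3
  endloop
 endfacet
 facet normal 0.315 -0.932 -0.179
  outer loop
   vertex 3.1 1.2 2.5
   vertex 2.2 0.8 3.0
   vertex 1.6 1.0 0.9
  endloop
 endfacet
 facet normal 0.481 -0.803 -0.351
  outer loop
   vertex 3.1 1.2 2.5
   vertex 1.6 1.0 0.9
   vertex 3.5 2.4 0.3
  endloop
 endfacet
 facet normal 0.576 -0.416 0.704
  outer loop
   vertex 3.1 1.2 2.5
   vertex 4.0 3.8 3.3
   vertex 2.2 0.8 3.0
  endloop
 endfacet
 facet normal 0.946 -0.326 -0.006
  outer loop
   vertex 3.1 1.2 2.5
   vertex 3.5 2.4 0.3
   vertex 4.0 3.8 3.3
  endloop
 endfacet
 facet normal -0.137 0.987 -0.086
  outer loop
   vertex 2.5 3.4 1.1
   vertex 4.0 3.8 3.3
   vertex 3.0 3.4 0.3
  endloop
 endfacet
 facet normal -0.576 0.778 0.251
  outer loop
   vertex 2.5 3.4 1.1
   vertex 2.1 2.2 3.9
   vertex 4.0 3.8 3.3
  endloop
 endfacet
 facet normal -0.797 0.341 -0.498
  outer loop
   vertex 2.5 3.4 1.1
   vertex 3.0 3.4 0.3
   vertex 1.6 1.0 0.9
  endloop
 endfacet
 facet normal -0.937 0.350 0.016
  outer loop
   vertex 2.5 3.4 1.1
   vertex 1.6 1.0 0.9
   vertex 2.1 2.2 3.9
  endloop
 endfacet
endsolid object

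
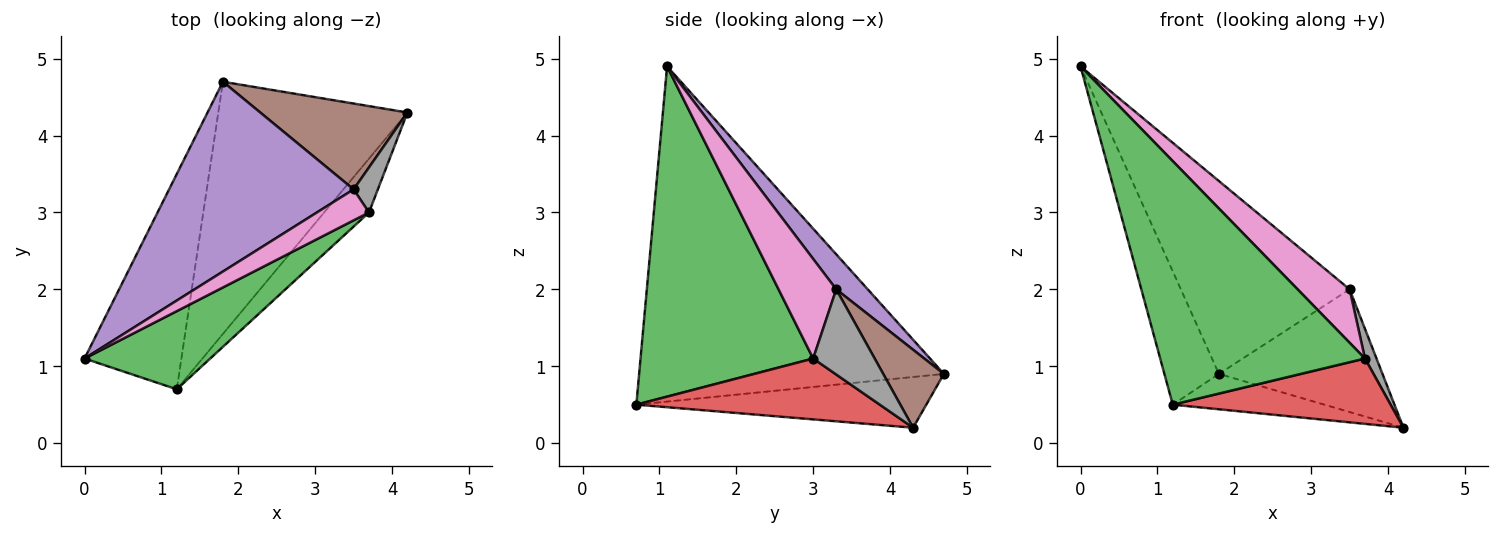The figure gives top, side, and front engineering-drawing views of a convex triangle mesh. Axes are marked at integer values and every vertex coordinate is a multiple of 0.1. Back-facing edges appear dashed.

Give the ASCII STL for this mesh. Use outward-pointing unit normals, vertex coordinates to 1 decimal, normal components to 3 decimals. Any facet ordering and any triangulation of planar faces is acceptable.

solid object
 facet normal -0.947 0.169 -0.274
  outer loop
   vertex 1.2 0.7 0.5
   vertex 0.0 1.1 4.9
   vertex 1.8 4.7 0.9
  endloop
 endfacet
 facet normal -0.257 0.134 -0.957
  outer loop
   vertex 1.2 0.7 0.5
   vertex 1.8 4.7 0.9
   vertex 4.2 4.3 0.2
  endloop
 endfacet
 facet normal 0.626 -0.743 0.238
  outer loop
   vertex 3.7 3.0 1.1
   vertex 0.0 1.1 4.9
   vertex 1.2 0.7 0.5
  endloop
 endfacet
 facet normal 0.653 -0.584 -0.481
  outer loop
   vertex 3.7 3.0 1.1
   vertex 1.2 0.7 0.5
   vertex 4.2 4.3 0.2
  endloop
 endfacet
 facet normal 0.132 0.707 0.695
  outer loop
   vertex 3.5 3.3 2.0
   vertex 1.8 4.7 0.9
   vertex 0.0 1.1 4.9
  endloop
 endfacet
 facet normal 0.291 0.784 0.549
  outer loop
   vertex 3.5 3.3 2.0
   vertex 4.2 4.3 0.2
   vertex 1.8 4.7 0.9
  endloop
 endfacet
 facet normal 0.692 -0.624 0.362
  outer loop
   vertex 3.5 3.3 2.0
   vertex 0.0 1.1 4.9
   vertex 3.7 3.0 1.1
  endloop
 endfacet
 facet normal 0.947 -0.177 0.269
  outer loop
   vertex 3.5 3.3 2.0
   vertex 3.7 3.0 1.1
   vertex 4.2 4.3 0.2
  endloop
 endfacet
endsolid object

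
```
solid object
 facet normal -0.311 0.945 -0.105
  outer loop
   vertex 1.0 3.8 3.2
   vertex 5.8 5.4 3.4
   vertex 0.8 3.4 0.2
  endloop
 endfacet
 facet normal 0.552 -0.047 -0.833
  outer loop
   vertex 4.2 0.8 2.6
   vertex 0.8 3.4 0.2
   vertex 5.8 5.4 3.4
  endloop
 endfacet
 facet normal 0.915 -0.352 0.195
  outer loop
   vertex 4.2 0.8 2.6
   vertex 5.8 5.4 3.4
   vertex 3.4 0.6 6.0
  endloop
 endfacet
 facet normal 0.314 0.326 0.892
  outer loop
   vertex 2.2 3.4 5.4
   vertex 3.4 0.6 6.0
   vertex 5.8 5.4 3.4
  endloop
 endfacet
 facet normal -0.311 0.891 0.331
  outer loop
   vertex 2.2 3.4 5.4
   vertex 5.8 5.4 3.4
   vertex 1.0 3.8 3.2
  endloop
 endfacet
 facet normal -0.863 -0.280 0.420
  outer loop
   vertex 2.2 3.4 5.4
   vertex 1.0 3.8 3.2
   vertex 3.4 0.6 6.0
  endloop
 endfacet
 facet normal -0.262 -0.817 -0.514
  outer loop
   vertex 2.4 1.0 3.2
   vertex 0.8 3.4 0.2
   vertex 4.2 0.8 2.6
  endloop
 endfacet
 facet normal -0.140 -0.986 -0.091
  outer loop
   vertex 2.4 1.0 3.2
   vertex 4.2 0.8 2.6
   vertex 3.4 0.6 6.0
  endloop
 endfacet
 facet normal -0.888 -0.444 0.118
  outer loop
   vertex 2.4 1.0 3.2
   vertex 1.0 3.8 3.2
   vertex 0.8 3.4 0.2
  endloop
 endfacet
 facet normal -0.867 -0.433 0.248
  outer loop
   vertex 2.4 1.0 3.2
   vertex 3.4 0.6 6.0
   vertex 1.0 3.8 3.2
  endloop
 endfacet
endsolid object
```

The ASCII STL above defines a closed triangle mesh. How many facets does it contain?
10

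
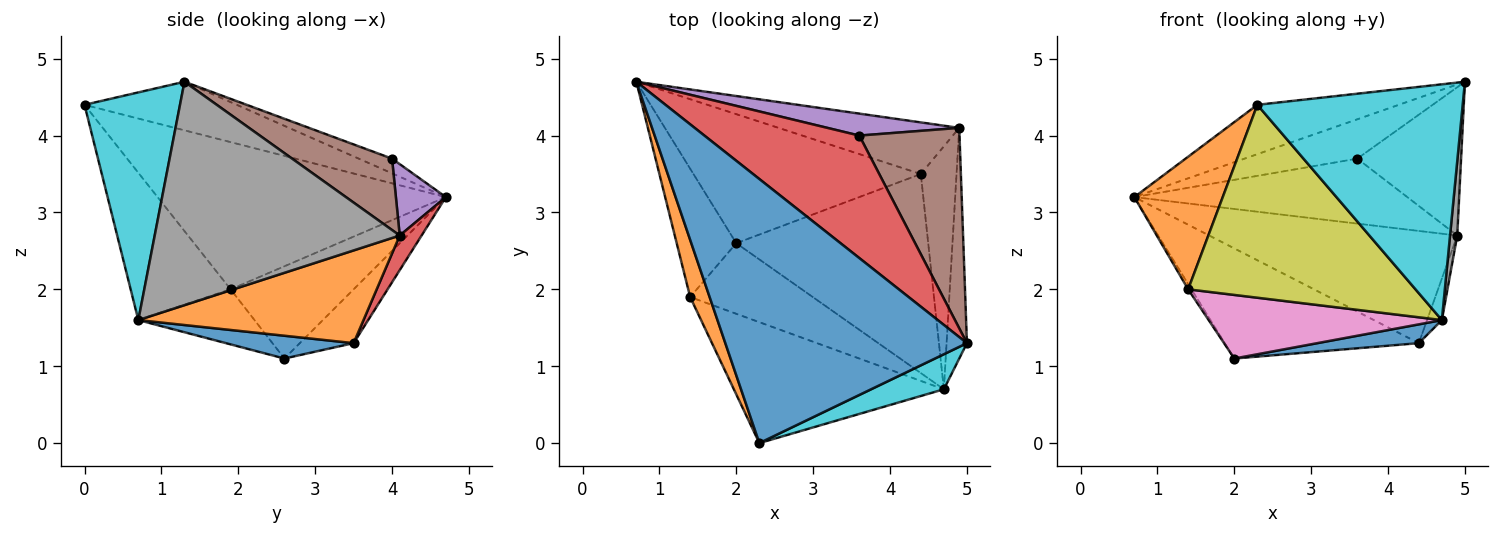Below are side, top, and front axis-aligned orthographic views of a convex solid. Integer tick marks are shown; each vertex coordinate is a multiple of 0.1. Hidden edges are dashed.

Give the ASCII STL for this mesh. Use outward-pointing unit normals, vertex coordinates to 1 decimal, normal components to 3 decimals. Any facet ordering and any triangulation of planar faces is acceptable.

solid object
 facet normal -0.194 0.180 0.964
  outer loop
   vertex 2.3 0.0 4.4
   vertex 5.0 1.3 4.7
   vertex 0.7 4.7 3.2
  endloop
 endfacet
 facet normal -0.949 -0.291 0.125
  outer loop
   vertex 1.4 1.9 2.0
   vertex 2.3 0.0 4.4
   vertex 0.7 4.7 3.2
  endloop
 endfacet
 facet normal -0.840 0.022 -0.542
  outer loop
   vertex 1.4 1.9 2.0
   vertex 0.7 4.7 3.2
   vertex 2.0 2.6 1.1
  endloop
 endfacet
 facet normal -0.090 0.305 0.948
  outer loop
   vertex 3.6 4.0 3.7
   vertex 0.7 4.7 3.2
   vertex 5.0 1.3 4.7
  endloop
 endfacet
 facet normal 0.171 0.933 0.316
  outer loop
   vertex 3.6 4.0 3.7
   vertex 4.9 4.1 2.7
   vertex 0.7 4.7 3.2
  endloop
 endfacet
 facet normal 0.497 0.516 0.698
  outer loop
   vertex 3.6 4.0 3.7
   vertex 5.0 1.3 4.7
   vertex 4.9 4.1 2.7
  endloop
 endfacet
 facet normal -0.316 -0.635 -0.705
  outer loop
   vertex 4.7 0.7 1.6
   vertex 1.4 1.9 2.0
   vertex 2.0 2.6 1.1
  endloop
 endfacet
 facet normal 0.995 -0.029 -0.091
  outer loop
   vertex 4.7 0.7 1.6
   vertex 4.9 4.1 2.7
   vertex 5.0 1.3 4.7
  endloop
 endfacet
 facet normal -0.349 -0.794 -0.498
  outer loop
   vertex 4.7 0.7 1.6
   vertex 2.3 0.0 4.4
   vertex 1.4 1.9 2.0
  endloop
 endfacet
 facet normal 0.418 -0.899 0.133
  outer loop
   vertex 4.7 0.7 1.6
   vertex 5.0 1.3 4.7
   vertex 2.3 0.0 4.4
  endloop
 endfacet
 facet normal 0.117 -0.093 -0.989
  outer loop
   vertex 4.4 3.5 1.3
   vertex 4.7 0.7 1.6
   vertex 2.0 2.6 1.1
  endloop
 endfacet
 facet normal 0.931 0.061 -0.359
  outer loop
   vertex 4.4 3.5 1.3
   vertex 4.9 4.1 2.7
   vertex 4.7 0.7 1.6
  endloop
 endfacet
 facet normal -0.177 0.639 -0.749
  outer loop
   vertex 4.4 3.5 1.3
   vertex 2.0 2.6 1.1
   vertex 0.7 4.7 3.2
  endloop
 endfacet
 facet normal 0.080 0.906 -0.417
  outer loop
   vertex 4.4 3.5 1.3
   vertex 0.7 4.7 3.2
   vertex 4.9 4.1 2.7
  endloop
 endfacet
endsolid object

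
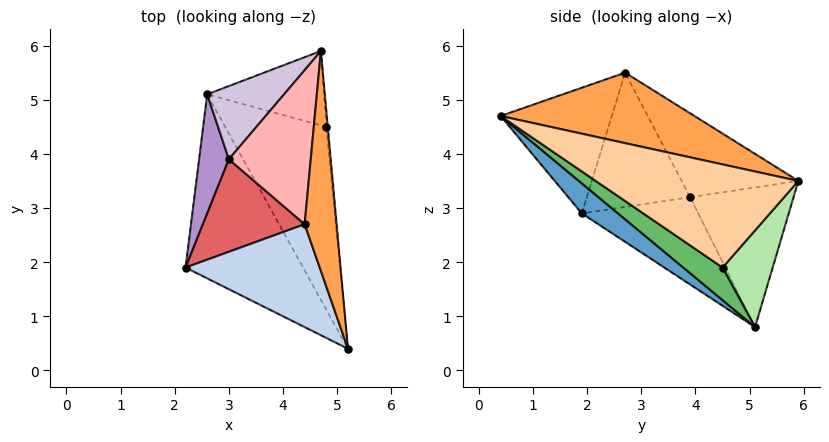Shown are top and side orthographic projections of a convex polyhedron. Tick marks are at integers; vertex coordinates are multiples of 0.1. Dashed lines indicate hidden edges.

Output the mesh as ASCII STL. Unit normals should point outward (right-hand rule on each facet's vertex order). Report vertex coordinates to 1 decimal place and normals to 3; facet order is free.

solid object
 facet normal 0.206 -0.555 -0.806
  outer loop
   vertex 2.6 5.1 0.8
   vertex 5.2 0.4 4.7
   vertex 2.2 1.9 2.9
  endloop
 endfacet
 facet normal -0.614 -0.441 0.655
  outer loop
   vertex 4.4 2.7 5.5
   vertex 2.2 1.9 2.9
   vertex 5.2 0.4 4.7
  endloop
 endfacet
 facet normal 0.897 0.170 0.407
  outer loop
   vertex 4.4 2.7 5.5
   vertex 5.2 0.4 4.7
   vertex 4.7 5.9 3.5
  endloop
 endfacet
 facet normal 0.996 0.087 -0.014
  outer loop
   vertex 4.8 4.5 1.9
   vertex 4.7 5.9 3.5
   vertex 5.2 0.4 4.7
  endloop
 endfacet
 facet normal 0.261 -0.527 -0.809
  outer loop
   vertex 4.8 4.5 1.9
   vertex 5.2 0.4 4.7
   vertex 2.6 5.1 0.8
  endloop
 endfacet
 facet normal 0.468 0.679 -0.565
  outer loop
   vertex 4.8 4.5 1.9
   vertex 2.6 5.1 0.8
   vertex 4.7 5.9 3.5
  endloop
 endfacet
 facet normal -0.777 0.222 0.589
  outer loop
   vertex 3.0 3.9 3.2
   vertex 2.2 1.9 2.9
   vertex 4.4 2.7 5.5
  endloop
 endfacet
 facet normal -0.639 0.450 0.624
  outer loop
   vertex 3.0 3.9 3.2
   vertex 4.4 2.7 5.5
   vertex 4.7 5.9 3.5
  endloop
 endfacet
 facet normal -0.899 0.314 0.307
  outer loop
   vertex 3.0 3.9 3.2
   vertex 2.6 5.1 0.8
   vertex 2.2 1.9 2.9
  endloop
 endfacet
 facet normal -0.727 0.558 0.400
  outer loop
   vertex 3.0 3.9 3.2
   vertex 4.7 5.9 3.5
   vertex 2.6 5.1 0.8
  endloop
 endfacet
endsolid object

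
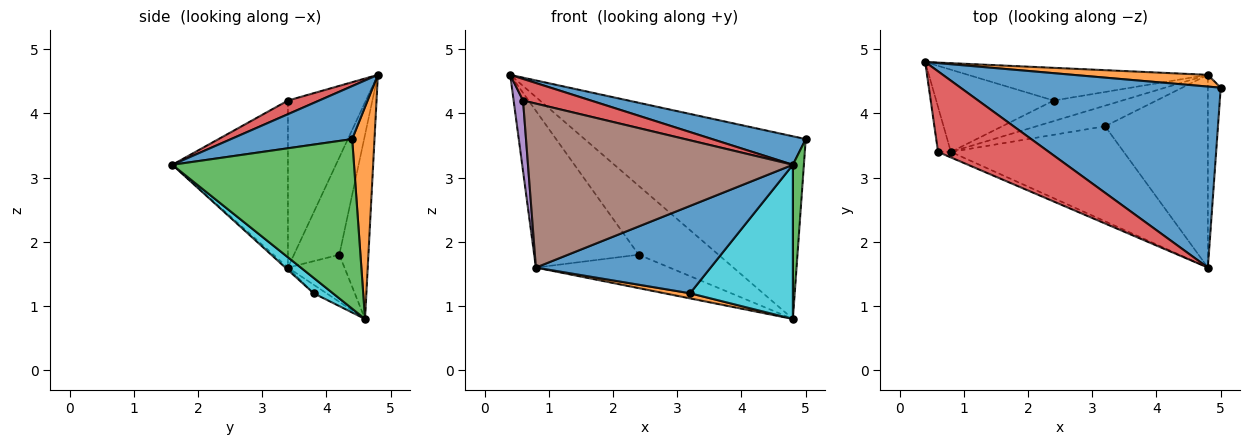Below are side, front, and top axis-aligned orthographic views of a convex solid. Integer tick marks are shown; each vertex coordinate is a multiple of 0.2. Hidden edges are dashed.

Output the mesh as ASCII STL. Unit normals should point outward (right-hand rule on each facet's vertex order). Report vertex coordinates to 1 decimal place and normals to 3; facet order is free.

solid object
 facet normal 0.197 -0.152 0.968
  outer loop
   vertex 4.8 1.6 3.2
   vertex 5.0 4.4 3.6
   vertex 0.4 4.8 4.6
  endloop
 endfacet
 facet normal 0.100 0.993 0.064
  outer loop
   vertex 4.8 4.6 0.8
   vertex 0.4 4.8 4.6
   vertex 5.0 4.4 3.6
  endloop
 endfacet
 facet normal 0.995 -0.060 -0.075
  outer loop
   vertex 4.8 4.6 0.8
   vertex 5.0 4.4 3.6
   vertex 4.8 1.6 3.2
  endloop
 endfacet
 facet normal 0.118 -0.257 0.959
  outer loop
   vertex 0.6 3.4 4.2
   vertex 4.8 1.6 3.2
   vertex 0.4 4.8 4.6
  endloop
 endfacet
 facet normal -0.990 -0.120 -0.076
  outer loop
   vertex 0.6 3.4 4.2
   vertex 0.4 4.8 4.6
   vertex 0.8 3.4 1.6
  endloop
 endfacet
 facet normal -0.400 -0.916 -0.031
  outer loop
   vertex 0.6 3.4 4.2
   vertex 0.8 3.4 1.6
   vertex 4.8 1.6 3.2
  endloop
 endfacet
 facet normal -0.313 0.858 -0.407
  outer loop
   vertex 2.4 4.2 1.8
   vertex 0.4 4.8 4.6
   vertex 4.8 4.6 0.8
  endloop
 endfacet
 facet normal -0.359 0.826 -0.434
  outer loop
   vertex 2.4 4.2 1.8
   vertex 0.8 3.4 1.6
   vertex 0.4 4.8 4.6
  endloop
 endfacet
 facet normal -0.339 0.801 -0.493
  outer loop
   vertex 2.4 4.2 1.8
   vertex 4.8 4.6 0.8
   vertex 0.8 3.4 1.6
  endloop
 endfacet
 facet normal 0.116 -0.620 -0.776
  outer loop
   vertex 3.2 3.8 1.2
   vertex 4.8 4.6 0.8
   vertex 4.8 1.6 3.2
  endloop
 endfacet
 facet normal -0.010 -0.677 -0.736
  outer loop
   vertex 3.2 3.8 1.2
   vertex 4.8 1.6 3.2
   vertex 0.8 3.4 1.6
  endloop
 endfacet
 facet normal -0.120 -0.241 -0.963
  outer loop
   vertex 3.2 3.8 1.2
   vertex 0.8 3.4 1.6
   vertex 4.8 4.6 0.8
  endloop
 endfacet
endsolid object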